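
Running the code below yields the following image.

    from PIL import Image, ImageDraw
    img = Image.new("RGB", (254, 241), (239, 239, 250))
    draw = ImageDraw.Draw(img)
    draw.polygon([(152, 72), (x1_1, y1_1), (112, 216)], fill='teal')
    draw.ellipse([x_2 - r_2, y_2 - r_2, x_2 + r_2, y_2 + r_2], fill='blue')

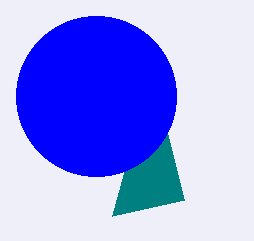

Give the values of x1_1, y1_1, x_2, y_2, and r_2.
x1_1 = 184; y1_1 = 200; x_2 = 96; y_2 = 96; r_2 = 80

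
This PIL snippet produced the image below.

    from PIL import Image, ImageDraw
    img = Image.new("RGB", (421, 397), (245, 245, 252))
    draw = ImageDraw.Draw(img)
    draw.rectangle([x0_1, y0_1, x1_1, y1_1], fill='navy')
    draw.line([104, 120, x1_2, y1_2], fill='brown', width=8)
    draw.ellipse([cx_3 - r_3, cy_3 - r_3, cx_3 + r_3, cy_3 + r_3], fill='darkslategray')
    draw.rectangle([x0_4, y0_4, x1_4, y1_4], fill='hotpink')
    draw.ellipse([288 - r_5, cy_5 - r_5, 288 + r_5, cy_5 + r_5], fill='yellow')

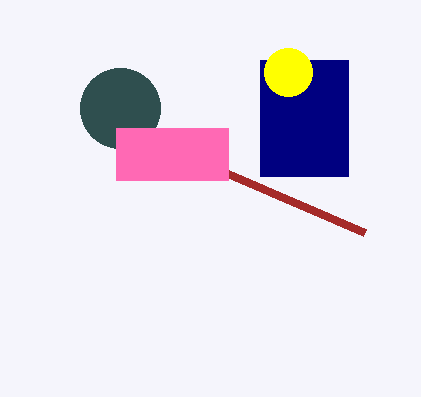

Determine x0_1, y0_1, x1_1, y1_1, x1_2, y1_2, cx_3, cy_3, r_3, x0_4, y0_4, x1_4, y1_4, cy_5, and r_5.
x0_1 = 260, y0_1 = 60, x1_1 = 348, y1_1 = 176, x1_2 = 364, y1_2 = 232, cx_3 = 120, cy_3 = 108, r_3 = 40, x0_4 = 116, y0_4 = 128, x1_4 = 228, y1_4 = 180, cy_5 = 72, r_5 = 24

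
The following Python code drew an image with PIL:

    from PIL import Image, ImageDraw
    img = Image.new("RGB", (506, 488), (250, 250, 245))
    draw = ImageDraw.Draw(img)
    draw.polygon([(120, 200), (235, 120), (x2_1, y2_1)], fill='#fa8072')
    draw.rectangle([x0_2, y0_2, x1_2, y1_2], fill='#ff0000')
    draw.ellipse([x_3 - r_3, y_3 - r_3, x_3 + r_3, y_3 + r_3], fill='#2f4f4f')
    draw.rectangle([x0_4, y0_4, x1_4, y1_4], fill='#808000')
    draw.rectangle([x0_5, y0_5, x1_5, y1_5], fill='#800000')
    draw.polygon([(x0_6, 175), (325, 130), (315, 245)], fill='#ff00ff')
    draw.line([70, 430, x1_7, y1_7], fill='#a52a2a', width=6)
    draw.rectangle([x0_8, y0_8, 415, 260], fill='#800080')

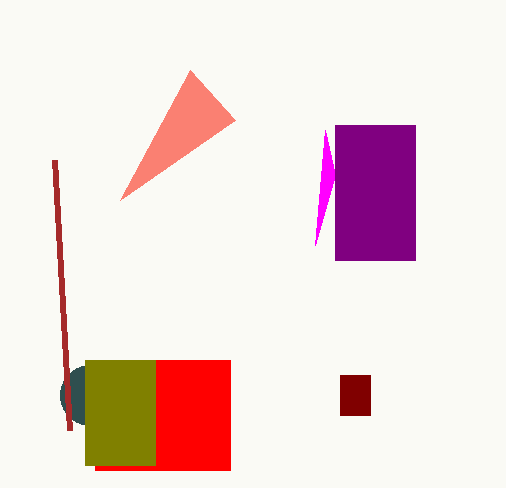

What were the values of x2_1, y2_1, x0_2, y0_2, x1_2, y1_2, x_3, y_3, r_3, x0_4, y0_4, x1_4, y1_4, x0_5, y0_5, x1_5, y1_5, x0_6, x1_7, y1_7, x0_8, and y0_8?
x2_1 = 190; y2_1 = 70; x0_2 = 95; y0_2 = 360; x1_2 = 230; y1_2 = 470; x_3 = 90; y_3 = 395; r_3 = 30; x0_4 = 85; y0_4 = 360; x1_4 = 155; y1_4 = 465; x0_5 = 340; y0_5 = 375; x1_5 = 370; y1_5 = 415; x0_6 = 335; x1_7 = 55; y1_7 = 160; x0_8 = 335; y0_8 = 125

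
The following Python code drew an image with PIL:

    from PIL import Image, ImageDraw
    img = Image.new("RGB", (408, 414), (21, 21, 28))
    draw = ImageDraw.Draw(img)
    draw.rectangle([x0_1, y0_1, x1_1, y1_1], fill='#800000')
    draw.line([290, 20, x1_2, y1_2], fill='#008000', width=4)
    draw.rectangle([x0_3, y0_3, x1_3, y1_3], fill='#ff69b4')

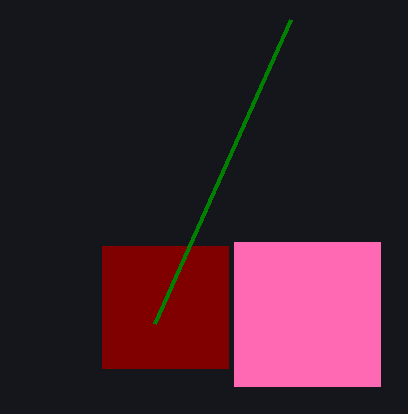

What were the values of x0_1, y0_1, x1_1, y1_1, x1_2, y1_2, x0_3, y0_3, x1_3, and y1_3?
x0_1 = 102; y0_1 = 246; x1_1 = 228; y1_1 = 368; x1_2 = 154; y1_2 = 324; x0_3 = 234; y0_3 = 242; x1_3 = 380; y1_3 = 386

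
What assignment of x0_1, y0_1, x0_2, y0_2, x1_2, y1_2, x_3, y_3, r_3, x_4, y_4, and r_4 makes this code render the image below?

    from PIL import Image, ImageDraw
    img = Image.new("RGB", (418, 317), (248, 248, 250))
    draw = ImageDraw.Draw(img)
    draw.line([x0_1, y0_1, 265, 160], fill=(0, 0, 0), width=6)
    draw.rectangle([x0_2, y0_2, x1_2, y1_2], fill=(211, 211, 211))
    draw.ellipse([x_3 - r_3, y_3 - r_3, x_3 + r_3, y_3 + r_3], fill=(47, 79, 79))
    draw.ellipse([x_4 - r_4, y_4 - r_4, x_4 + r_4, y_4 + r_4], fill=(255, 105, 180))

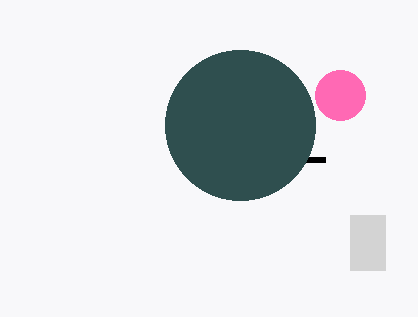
x0_1 = 325, y0_1 = 160, x0_2 = 350, y0_2 = 215, x1_2 = 385, y1_2 = 270, x_3 = 240, y_3 = 125, r_3 = 75, x_4 = 340, y_4 = 95, r_4 = 25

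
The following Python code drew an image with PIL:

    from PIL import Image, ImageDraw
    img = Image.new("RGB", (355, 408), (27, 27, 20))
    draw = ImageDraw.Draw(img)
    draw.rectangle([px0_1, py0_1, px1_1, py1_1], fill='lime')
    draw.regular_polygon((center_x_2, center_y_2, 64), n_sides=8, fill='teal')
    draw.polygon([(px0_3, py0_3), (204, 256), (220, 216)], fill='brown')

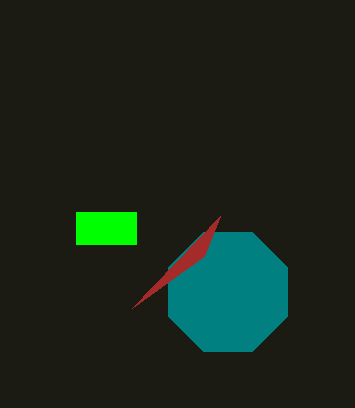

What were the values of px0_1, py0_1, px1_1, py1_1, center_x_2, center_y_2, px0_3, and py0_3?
px0_1 = 76, py0_1 = 212, px1_1 = 136, py1_1 = 244, center_x_2 = 228, center_y_2 = 292, px0_3 = 132, py0_3 = 308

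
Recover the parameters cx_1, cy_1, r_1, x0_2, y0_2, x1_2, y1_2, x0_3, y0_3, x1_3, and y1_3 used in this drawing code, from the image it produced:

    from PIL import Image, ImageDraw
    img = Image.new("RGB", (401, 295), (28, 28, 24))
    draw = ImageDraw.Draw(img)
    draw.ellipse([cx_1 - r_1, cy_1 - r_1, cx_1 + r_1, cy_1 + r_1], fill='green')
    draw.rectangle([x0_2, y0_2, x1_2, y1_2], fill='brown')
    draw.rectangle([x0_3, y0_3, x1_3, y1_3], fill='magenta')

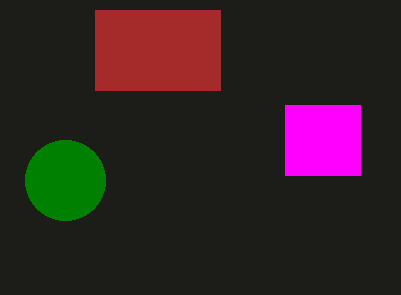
cx_1 = 65; cy_1 = 180; r_1 = 40; x0_2 = 95; y0_2 = 10; x1_2 = 220; y1_2 = 90; x0_3 = 285; y0_3 = 105; x1_3 = 360; y1_3 = 175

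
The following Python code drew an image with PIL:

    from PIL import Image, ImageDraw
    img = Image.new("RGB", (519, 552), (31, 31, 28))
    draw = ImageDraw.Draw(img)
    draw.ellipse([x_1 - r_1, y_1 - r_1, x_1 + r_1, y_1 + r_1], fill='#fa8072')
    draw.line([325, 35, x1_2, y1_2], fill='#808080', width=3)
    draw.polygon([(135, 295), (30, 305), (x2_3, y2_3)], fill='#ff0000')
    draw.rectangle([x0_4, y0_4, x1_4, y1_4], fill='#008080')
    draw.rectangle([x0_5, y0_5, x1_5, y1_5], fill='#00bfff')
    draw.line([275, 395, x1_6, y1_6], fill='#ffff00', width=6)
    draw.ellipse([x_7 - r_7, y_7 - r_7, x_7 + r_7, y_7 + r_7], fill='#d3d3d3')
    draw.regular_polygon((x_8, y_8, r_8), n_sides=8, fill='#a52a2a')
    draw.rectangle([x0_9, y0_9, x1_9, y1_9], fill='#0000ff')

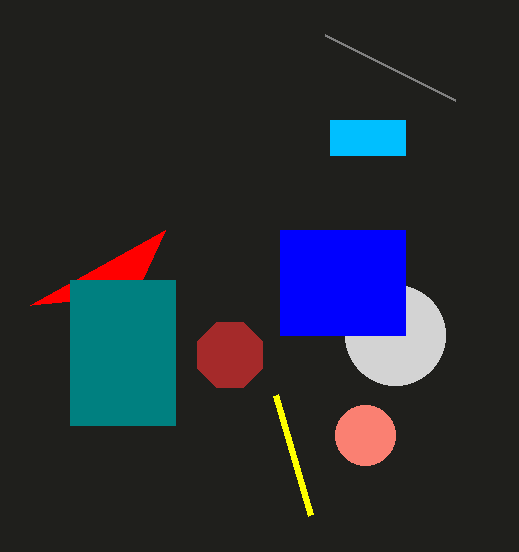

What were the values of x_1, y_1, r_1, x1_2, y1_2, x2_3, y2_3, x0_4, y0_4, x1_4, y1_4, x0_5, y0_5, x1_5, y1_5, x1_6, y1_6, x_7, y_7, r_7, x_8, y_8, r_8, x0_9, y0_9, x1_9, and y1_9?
x_1 = 365
y_1 = 435
r_1 = 30
x1_2 = 455
y1_2 = 100
x2_3 = 165
y2_3 = 230
x0_4 = 70
y0_4 = 280
x1_4 = 175
y1_4 = 425
x0_5 = 330
y0_5 = 120
x1_5 = 405
y1_5 = 155
x1_6 = 310
y1_6 = 515
x_7 = 395
y_7 = 335
r_7 = 50
x_8 = 230
y_8 = 355
r_8 = 35
x0_9 = 280
y0_9 = 230
x1_9 = 405
y1_9 = 335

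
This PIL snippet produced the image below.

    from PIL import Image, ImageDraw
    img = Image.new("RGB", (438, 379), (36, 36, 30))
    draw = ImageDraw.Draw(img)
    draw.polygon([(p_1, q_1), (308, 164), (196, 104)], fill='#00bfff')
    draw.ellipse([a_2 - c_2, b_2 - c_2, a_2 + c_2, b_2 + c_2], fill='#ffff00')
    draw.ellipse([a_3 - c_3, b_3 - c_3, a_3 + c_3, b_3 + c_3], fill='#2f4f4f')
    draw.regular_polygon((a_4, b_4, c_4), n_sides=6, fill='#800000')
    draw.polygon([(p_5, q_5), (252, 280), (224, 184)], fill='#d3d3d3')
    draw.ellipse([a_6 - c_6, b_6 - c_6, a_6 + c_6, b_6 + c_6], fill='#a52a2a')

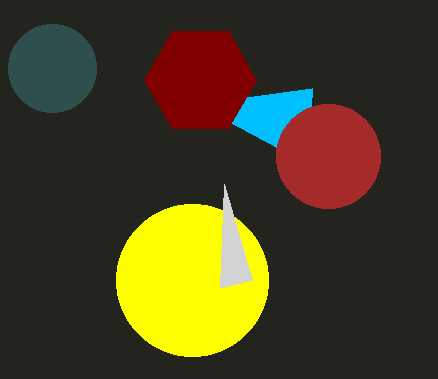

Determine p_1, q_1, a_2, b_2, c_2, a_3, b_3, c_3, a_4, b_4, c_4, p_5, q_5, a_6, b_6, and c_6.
p_1 = 312, q_1 = 88, a_2 = 192, b_2 = 280, c_2 = 76, a_3 = 52, b_3 = 68, c_3 = 44, a_4 = 200, b_4 = 80, c_4 = 56, p_5 = 220, q_5 = 288, a_6 = 328, b_6 = 156, c_6 = 52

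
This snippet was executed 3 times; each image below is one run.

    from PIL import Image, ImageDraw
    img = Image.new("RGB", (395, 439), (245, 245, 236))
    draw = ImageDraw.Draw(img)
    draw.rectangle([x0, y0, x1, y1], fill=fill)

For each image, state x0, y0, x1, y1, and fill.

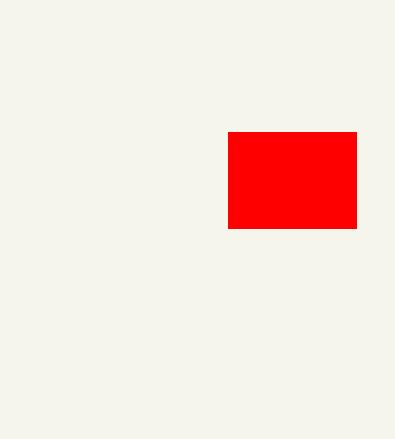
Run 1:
x0 = 228
y0 = 132
x1 = 356
y1 = 228
fill = 'red'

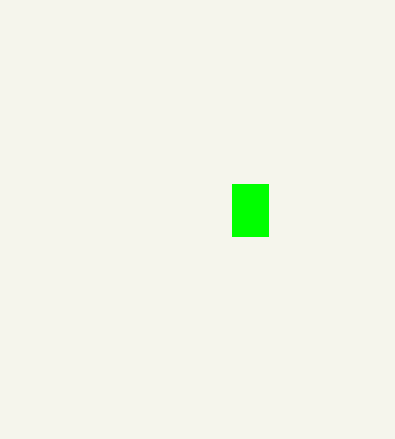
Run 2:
x0 = 232
y0 = 184
x1 = 268
y1 = 236
fill = 'lime'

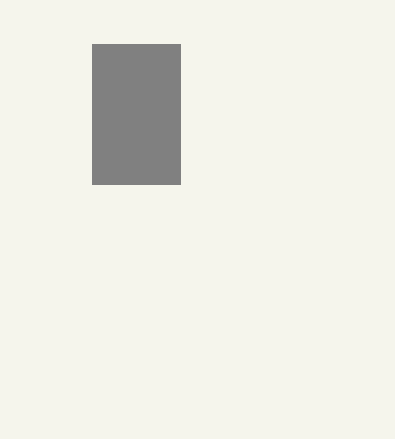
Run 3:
x0 = 92; y0 = 44; x1 = 180; y1 = 184; fill = 'gray'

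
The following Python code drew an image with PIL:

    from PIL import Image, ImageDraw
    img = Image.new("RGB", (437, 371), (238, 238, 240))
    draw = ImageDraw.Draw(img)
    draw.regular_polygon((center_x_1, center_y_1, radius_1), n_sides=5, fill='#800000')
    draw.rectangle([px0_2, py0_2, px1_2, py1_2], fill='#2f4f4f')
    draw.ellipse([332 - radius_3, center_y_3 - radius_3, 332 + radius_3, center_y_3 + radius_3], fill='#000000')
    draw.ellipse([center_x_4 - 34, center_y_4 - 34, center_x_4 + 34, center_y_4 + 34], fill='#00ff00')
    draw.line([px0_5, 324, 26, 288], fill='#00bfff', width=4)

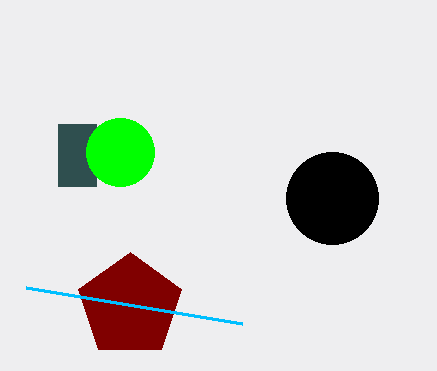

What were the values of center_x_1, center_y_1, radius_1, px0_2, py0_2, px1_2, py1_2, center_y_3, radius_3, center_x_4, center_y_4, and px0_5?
center_x_1 = 130; center_y_1 = 306; radius_1 = 54; px0_2 = 58; py0_2 = 124; px1_2 = 96; py1_2 = 186; center_y_3 = 198; radius_3 = 46; center_x_4 = 120; center_y_4 = 152; px0_5 = 242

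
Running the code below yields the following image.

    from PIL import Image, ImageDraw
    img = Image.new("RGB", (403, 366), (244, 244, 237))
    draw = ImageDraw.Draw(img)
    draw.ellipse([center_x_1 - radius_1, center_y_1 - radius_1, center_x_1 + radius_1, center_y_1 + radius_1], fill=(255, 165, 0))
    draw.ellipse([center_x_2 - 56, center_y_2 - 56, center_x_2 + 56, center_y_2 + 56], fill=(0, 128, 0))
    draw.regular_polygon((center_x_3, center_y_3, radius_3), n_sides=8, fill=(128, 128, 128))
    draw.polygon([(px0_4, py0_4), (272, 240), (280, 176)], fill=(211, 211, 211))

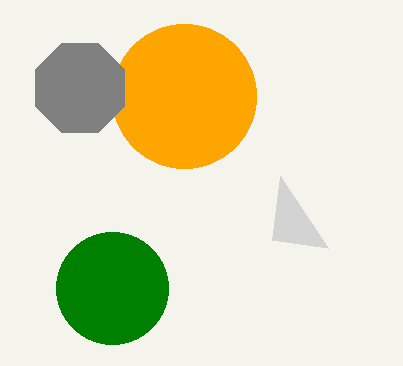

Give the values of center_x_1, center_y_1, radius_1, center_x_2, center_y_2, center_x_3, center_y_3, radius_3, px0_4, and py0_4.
center_x_1 = 184; center_y_1 = 96; radius_1 = 72; center_x_2 = 112; center_y_2 = 288; center_x_3 = 80; center_y_3 = 88; radius_3 = 48; px0_4 = 328; py0_4 = 248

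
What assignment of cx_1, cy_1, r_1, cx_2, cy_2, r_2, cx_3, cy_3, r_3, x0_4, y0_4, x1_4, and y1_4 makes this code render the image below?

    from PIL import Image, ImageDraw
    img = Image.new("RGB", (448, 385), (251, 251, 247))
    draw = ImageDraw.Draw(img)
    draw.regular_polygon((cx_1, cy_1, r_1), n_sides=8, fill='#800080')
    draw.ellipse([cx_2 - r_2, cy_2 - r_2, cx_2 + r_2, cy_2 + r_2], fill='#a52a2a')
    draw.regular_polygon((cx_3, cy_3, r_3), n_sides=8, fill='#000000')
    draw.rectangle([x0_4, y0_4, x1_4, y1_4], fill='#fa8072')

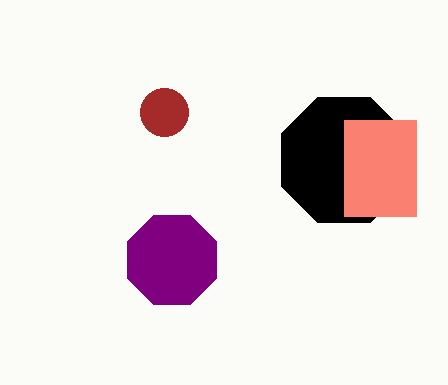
cx_1 = 172, cy_1 = 260, r_1 = 48, cx_2 = 164, cy_2 = 112, r_2 = 24, cx_3 = 344, cy_3 = 160, r_3 = 68, x0_4 = 344, y0_4 = 120, x1_4 = 416, y1_4 = 216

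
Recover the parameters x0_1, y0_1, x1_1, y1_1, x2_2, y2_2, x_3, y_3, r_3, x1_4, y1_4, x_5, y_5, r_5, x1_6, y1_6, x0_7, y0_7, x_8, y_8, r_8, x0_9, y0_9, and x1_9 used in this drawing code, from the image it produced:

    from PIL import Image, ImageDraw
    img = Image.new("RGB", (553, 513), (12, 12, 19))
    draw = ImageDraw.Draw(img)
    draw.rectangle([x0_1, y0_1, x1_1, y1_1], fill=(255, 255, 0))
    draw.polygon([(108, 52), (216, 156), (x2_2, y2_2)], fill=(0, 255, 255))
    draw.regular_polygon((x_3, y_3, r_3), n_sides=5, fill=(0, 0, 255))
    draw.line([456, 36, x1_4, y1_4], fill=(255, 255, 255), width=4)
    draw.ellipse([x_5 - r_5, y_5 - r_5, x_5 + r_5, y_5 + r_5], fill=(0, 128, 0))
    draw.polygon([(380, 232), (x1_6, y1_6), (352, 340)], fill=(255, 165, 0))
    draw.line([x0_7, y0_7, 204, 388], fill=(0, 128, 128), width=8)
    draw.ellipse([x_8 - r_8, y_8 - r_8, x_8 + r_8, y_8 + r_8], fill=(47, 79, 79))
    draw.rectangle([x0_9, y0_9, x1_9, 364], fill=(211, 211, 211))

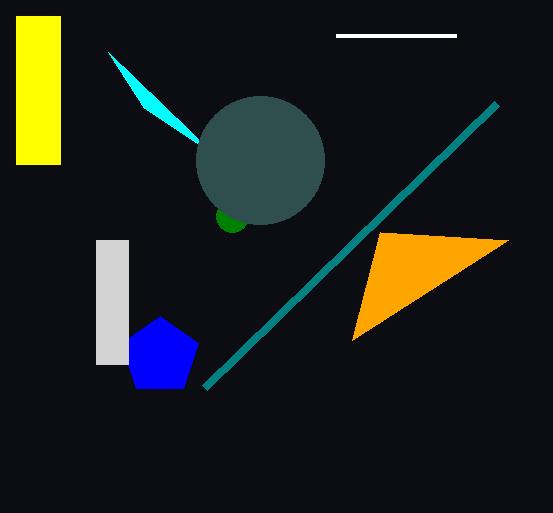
x0_1 = 16, y0_1 = 16, x1_1 = 60, y1_1 = 164, x2_2 = 144, y2_2 = 108, x_3 = 160, y_3 = 356, r_3 = 40, x1_4 = 336, y1_4 = 36, x_5 = 232, y_5 = 216, r_5 = 16, x1_6 = 508, y1_6 = 240, x0_7 = 496, y0_7 = 104, x_8 = 260, y_8 = 160, r_8 = 64, x0_9 = 96, y0_9 = 240, x1_9 = 128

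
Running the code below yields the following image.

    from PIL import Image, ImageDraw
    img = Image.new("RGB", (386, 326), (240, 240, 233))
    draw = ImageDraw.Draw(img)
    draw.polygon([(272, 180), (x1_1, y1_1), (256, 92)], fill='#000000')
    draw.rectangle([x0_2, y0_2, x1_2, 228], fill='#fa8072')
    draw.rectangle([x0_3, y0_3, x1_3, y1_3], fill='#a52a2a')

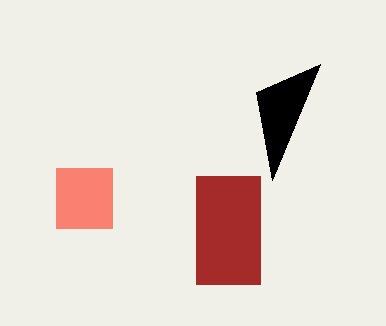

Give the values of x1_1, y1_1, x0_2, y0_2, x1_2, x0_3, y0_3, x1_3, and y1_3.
x1_1 = 320; y1_1 = 64; x0_2 = 56; y0_2 = 168; x1_2 = 112; x0_3 = 196; y0_3 = 176; x1_3 = 260; y1_3 = 284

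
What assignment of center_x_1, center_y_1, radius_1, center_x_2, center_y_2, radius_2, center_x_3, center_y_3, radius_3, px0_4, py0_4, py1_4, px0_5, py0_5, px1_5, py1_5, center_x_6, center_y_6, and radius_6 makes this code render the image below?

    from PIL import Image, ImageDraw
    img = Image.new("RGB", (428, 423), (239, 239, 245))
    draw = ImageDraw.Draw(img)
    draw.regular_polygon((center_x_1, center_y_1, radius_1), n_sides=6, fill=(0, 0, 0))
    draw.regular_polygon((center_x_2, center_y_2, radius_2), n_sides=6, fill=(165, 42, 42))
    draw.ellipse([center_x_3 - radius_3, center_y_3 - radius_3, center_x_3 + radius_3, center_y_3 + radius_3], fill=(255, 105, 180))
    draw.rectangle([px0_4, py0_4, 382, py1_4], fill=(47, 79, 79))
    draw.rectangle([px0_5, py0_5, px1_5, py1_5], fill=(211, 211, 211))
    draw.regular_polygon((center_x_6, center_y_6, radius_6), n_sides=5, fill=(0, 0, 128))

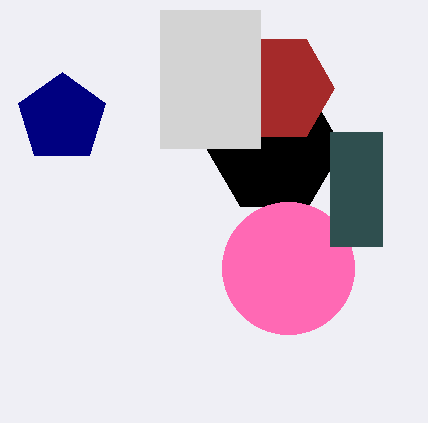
center_x_1 = 274, center_y_1 = 148, radius_1 = 68, center_x_2 = 278, center_y_2 = 88, radius_2 = 56, center_x_3 = 288, center_y_3 = 268, radius_3 = 66, px0_4 = 330, py0_4 = 132, py1_4 = 246, px0_5 = 160, py0_5 = 10, px1_5 = 260, py1_5 = 148, center_x_6 = 62, center_y_6 = 118, radius_6 = 46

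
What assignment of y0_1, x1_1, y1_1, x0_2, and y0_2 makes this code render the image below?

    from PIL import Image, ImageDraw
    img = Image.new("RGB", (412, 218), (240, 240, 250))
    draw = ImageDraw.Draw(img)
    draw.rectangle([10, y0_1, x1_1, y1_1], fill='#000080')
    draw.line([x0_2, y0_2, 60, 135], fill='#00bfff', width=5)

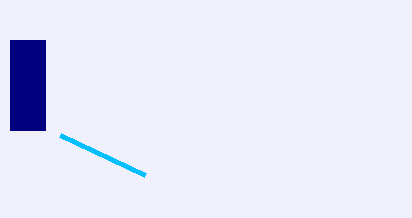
y0_1 = 40, x1_1 = 45, y1_1 = 130, x0_2 = 145, y0_2 = 175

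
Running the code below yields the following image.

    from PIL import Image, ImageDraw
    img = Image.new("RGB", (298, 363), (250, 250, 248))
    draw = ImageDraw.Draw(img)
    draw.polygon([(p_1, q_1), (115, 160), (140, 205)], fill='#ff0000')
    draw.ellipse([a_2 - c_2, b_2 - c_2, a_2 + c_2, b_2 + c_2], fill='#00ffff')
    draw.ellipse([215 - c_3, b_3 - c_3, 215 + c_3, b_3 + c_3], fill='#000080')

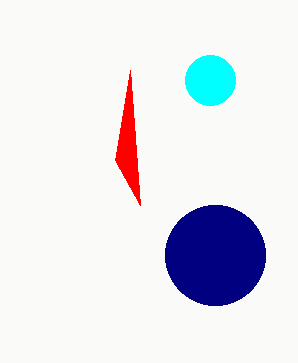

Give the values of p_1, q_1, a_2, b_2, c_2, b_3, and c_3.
p_1 = 130; q_1 = 70; a_2 = 210; b_2 = 80; c_2 = 25; b_3 = 255; c_3 = 50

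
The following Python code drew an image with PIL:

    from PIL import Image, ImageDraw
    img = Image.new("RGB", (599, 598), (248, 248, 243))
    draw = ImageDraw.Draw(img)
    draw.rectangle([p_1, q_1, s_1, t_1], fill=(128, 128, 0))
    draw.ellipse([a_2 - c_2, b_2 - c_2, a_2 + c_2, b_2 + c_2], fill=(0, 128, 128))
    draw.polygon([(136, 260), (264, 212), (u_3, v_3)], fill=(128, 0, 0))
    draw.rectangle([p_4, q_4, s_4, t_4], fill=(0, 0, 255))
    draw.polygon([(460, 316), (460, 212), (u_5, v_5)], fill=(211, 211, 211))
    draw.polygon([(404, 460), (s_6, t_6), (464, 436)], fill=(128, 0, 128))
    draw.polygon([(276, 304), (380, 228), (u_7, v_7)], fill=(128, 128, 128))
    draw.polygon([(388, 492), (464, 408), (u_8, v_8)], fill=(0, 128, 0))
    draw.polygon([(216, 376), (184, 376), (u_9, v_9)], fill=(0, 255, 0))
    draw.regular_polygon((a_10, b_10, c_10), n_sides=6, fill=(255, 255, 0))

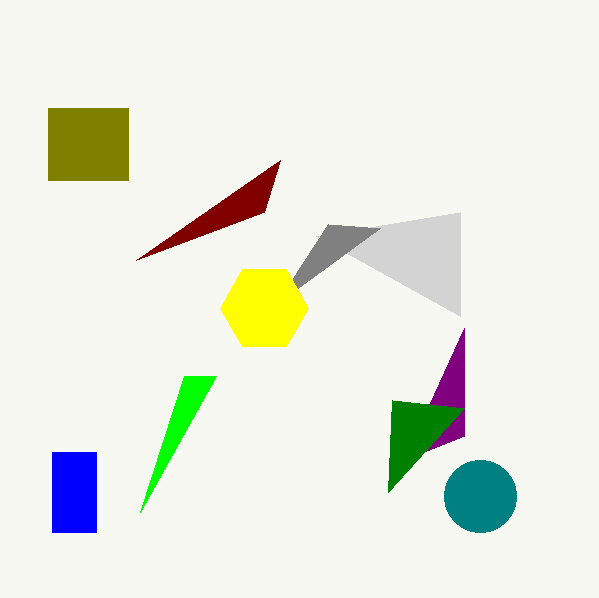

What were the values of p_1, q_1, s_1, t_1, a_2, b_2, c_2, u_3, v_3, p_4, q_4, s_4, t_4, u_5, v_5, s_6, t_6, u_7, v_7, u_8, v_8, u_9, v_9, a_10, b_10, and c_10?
p_1 = 48; q_1 = 108; s_1 = 128; t_1 = 180; a_2 = 480; b_2 = 496; c_2 = 36; u_3 = 280; v_3 = 160; p_4 = 52; q_4 = 452; s_4 = 96; t_4 = 532; u_5 = 316; v_5 = 236; s_6 = 464; t_6 = 328; u_7 = 328; v_7 = 224; u_8 = 392; v_8 = 400; u_9 = 140; v_9 = 512; a_10 = 264; b_10 = 308; c_10 = 44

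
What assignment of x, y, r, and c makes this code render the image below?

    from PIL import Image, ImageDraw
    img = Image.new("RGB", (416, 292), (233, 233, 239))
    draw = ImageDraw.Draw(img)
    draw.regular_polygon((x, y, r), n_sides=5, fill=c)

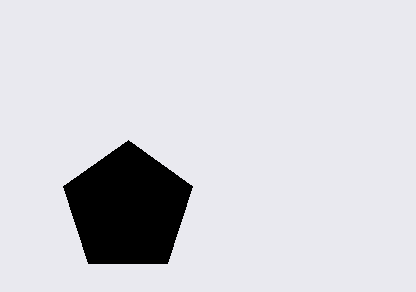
x = 128; y = 208; r = 68; c = 'black'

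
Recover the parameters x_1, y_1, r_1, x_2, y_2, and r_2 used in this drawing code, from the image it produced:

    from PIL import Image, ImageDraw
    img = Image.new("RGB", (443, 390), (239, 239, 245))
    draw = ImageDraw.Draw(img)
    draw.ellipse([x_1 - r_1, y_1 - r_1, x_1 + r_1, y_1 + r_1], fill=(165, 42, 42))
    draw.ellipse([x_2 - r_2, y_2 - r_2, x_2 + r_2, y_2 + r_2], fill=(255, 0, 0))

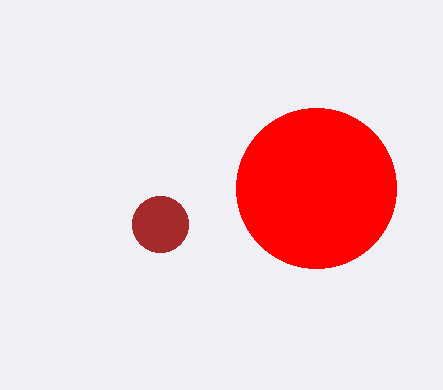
x_1 = 160, y_1 = 224, r_1 = 28, x_2 = 316, y_2 = 188, r_2 = 80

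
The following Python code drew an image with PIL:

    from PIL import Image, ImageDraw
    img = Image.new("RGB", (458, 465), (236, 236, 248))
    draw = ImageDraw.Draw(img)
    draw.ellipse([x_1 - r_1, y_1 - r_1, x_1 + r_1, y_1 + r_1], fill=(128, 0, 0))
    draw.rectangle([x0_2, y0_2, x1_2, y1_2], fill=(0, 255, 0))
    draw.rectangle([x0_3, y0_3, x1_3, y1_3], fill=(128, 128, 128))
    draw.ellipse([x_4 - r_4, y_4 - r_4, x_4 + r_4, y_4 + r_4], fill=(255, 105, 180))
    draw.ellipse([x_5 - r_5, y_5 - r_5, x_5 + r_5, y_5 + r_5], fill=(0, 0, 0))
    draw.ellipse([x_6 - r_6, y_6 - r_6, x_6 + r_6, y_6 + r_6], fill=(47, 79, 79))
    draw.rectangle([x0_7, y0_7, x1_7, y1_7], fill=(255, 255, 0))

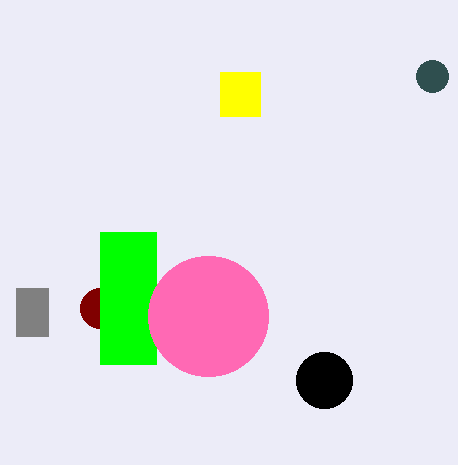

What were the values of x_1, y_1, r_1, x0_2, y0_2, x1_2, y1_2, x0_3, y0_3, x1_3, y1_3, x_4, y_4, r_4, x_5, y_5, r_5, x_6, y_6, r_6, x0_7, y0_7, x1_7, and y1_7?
x_1 = 100, y_1 = 308, r_1 = 20, x0_2 = 100, y0_2 = 232, x1_2 = 156, y1_2 = 364, x0_3 = 16, y0_3 = 288, x1_3 = 48, y1_3 = 336, x_4 = 208, y_4 = 316, r_4 = 60, x_5 = 324, y_5 = 380, r_5 = 28, x_6 = 432, y_6 = 76, r_6 = 16, x0_7 = 220, y0_7 = 72, x1_7 = 260, y1_7 = 116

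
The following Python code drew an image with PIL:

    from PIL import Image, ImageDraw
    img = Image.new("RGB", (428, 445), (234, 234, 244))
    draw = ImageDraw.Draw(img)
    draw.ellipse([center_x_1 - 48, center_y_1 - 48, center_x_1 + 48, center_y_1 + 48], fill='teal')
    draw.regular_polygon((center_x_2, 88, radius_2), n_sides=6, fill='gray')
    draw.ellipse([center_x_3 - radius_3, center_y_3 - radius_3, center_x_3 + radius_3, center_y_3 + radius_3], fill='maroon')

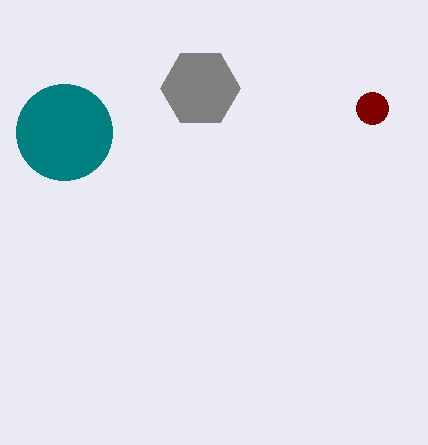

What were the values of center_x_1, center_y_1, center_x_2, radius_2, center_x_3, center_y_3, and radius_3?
center_x_1 = 64, center_y_1 = 132, center_x_2 = 200, radius_2 = 40, center_x_3 = 372, center_y_3 = 108, radius_3 = 16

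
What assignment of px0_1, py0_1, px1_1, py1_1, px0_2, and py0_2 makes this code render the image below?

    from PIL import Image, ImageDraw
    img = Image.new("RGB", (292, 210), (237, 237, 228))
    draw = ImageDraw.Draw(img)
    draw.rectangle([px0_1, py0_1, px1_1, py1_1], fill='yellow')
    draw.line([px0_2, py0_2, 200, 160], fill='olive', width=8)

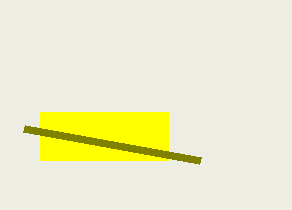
px0_1 = 40; py0_1 = 112; px1_1 = 168; py1_1 = 160; px0_2 = 24; py0_2 = 128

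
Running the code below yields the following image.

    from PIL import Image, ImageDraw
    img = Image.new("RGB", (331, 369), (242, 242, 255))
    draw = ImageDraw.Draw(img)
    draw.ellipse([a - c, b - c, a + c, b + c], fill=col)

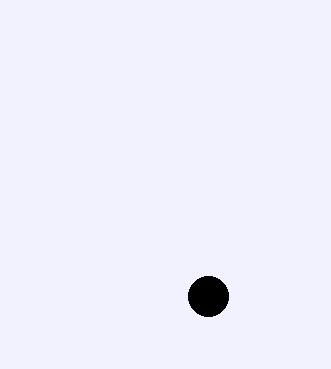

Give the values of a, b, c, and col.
a = 208
b = 296
c = 20
col = 'black'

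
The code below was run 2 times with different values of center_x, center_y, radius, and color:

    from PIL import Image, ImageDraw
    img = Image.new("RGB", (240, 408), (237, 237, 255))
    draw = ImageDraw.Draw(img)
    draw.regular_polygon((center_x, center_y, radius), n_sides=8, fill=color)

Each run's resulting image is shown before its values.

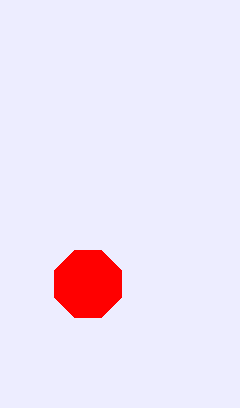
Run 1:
center_x = 88, center_y = 284, radius = 36, color = 'red'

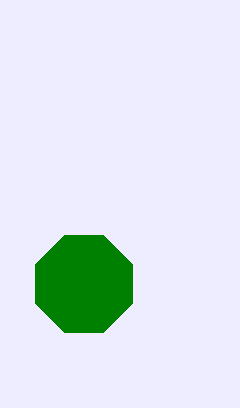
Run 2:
center_x = 84
center_y = 284
radius = 52
color = 'green'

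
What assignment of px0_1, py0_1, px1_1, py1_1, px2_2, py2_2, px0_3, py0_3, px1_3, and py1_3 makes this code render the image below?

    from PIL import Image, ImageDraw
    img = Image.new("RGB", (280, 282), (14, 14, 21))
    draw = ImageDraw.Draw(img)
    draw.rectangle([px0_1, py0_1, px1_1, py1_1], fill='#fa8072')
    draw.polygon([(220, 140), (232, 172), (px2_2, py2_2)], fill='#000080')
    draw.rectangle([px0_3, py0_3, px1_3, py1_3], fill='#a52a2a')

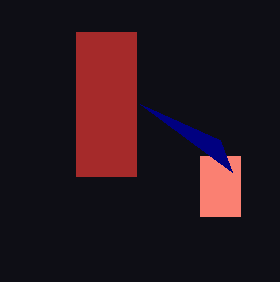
px0_1 = 200
py0_1 = 156
px1_1 = 240
py1_1 = 216
px2_2 = 140
py2_2 = 104
px0_3 = 76
py0_3 = 32
px1_3 = 136
py1_3 = 176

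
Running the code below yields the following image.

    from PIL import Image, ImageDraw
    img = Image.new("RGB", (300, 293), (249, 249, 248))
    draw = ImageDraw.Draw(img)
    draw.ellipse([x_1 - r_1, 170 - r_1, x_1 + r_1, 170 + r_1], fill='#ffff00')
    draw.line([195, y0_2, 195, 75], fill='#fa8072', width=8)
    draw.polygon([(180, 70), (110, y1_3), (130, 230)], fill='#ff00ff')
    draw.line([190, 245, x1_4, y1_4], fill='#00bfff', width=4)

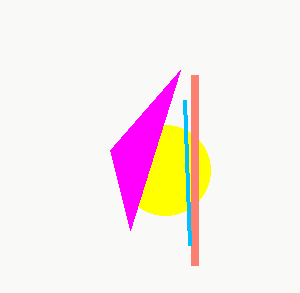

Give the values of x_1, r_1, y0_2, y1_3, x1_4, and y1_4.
x_1 = 165
r_1 = 45
y0_2 = 265
y1_3 = 150
x1_4 = 185
y1_4 = 100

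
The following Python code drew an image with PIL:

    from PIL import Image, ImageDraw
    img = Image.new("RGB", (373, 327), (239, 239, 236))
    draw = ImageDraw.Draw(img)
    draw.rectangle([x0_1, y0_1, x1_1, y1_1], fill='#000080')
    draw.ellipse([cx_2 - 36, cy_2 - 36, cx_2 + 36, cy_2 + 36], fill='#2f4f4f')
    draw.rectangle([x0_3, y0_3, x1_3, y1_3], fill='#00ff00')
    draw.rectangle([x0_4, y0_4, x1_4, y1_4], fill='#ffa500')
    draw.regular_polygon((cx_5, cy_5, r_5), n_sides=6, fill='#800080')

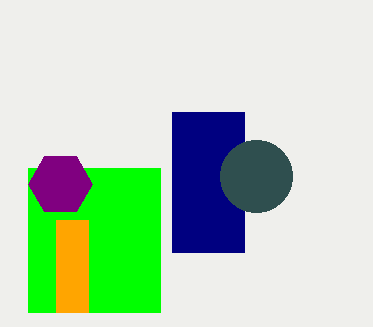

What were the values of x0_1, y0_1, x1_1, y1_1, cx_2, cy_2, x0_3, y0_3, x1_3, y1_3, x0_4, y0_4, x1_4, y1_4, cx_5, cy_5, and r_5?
x0_1 = 172; y0_1 = 112; x1_1 = 244; y1_1 = 252; cx_2 = 256; cy_2 = 176; x0_3 = 28; y0_3 = 168; x1_3 = 160; y1_3 = 312; x0_4 = 56; y0_4 = 220; x1_4 = 88; y1_4 = 312; cx_5 = 60; cy_5 = 184; r_5 = 32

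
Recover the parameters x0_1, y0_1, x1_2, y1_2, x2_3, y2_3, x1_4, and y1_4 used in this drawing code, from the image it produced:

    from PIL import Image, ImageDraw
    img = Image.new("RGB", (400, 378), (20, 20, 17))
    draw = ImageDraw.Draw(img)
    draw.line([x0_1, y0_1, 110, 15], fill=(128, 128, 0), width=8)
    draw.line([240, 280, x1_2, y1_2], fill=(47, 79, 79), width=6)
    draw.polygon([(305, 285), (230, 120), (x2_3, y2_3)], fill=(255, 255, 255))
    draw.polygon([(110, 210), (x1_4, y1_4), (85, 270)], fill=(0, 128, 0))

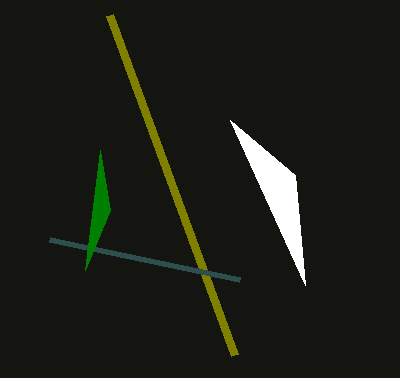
x0_1 = 235; y0_1 = 355; x1_2 = 50; y1_2 = 240; x2_3 = 295; y2_3 = 175; x1_4 = 100; y1_4 = 150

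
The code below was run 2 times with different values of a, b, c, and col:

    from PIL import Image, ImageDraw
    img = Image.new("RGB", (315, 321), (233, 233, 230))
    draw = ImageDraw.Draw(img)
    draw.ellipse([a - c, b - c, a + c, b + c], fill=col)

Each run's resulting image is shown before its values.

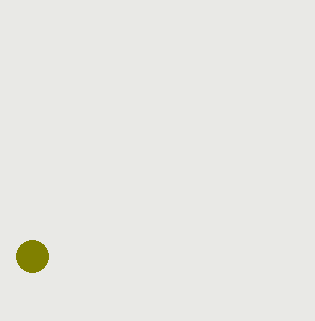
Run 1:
a = 32; b = 256; c = 16; col = 'olive'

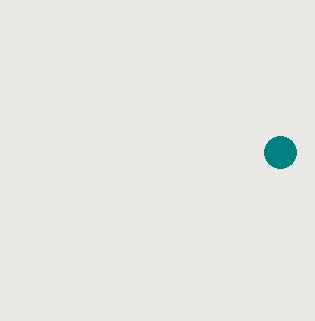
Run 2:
a = 280; b = 152; c = 16; col = 'teal'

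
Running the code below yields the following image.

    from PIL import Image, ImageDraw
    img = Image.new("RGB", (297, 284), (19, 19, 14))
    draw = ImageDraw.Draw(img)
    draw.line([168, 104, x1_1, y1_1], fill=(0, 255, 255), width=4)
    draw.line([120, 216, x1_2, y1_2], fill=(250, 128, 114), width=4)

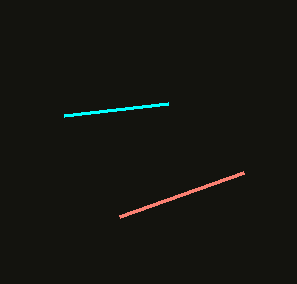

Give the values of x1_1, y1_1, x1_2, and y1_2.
x1_1 = 64
y1_1 = 116
x1_2 = 244
y1_2 = 172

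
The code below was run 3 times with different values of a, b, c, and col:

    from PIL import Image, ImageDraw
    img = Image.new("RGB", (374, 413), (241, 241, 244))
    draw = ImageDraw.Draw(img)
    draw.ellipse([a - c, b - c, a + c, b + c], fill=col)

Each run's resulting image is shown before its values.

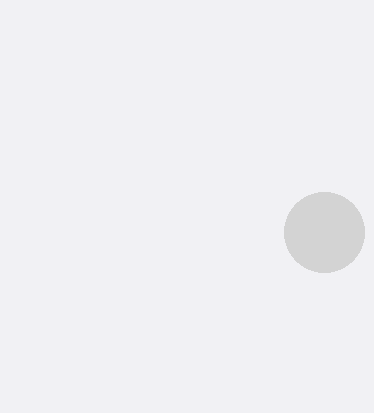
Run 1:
a = 324, b = 232, c = 40, col = 'lightgray'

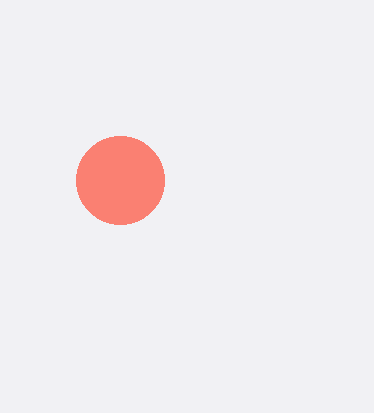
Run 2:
a = 120, b = 180, c = 44, col = 'salmon'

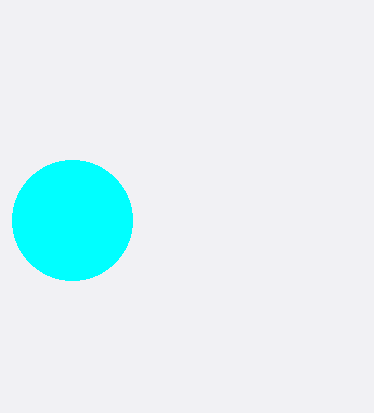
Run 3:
a = 72
b = 220
c = 60
col = 'cyan'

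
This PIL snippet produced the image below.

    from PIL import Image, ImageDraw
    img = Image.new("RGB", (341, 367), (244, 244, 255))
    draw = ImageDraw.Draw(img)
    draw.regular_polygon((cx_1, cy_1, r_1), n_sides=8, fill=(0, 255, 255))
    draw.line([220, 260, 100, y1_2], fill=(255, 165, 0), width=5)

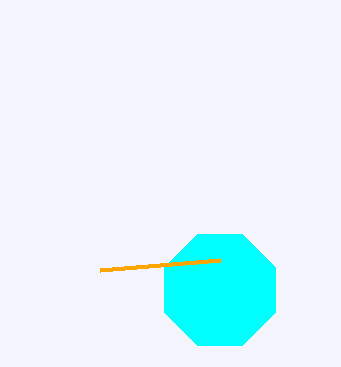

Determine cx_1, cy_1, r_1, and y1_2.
cx_1 = 220; cy_1 = 290; r_1 = 60; y1_2 = 270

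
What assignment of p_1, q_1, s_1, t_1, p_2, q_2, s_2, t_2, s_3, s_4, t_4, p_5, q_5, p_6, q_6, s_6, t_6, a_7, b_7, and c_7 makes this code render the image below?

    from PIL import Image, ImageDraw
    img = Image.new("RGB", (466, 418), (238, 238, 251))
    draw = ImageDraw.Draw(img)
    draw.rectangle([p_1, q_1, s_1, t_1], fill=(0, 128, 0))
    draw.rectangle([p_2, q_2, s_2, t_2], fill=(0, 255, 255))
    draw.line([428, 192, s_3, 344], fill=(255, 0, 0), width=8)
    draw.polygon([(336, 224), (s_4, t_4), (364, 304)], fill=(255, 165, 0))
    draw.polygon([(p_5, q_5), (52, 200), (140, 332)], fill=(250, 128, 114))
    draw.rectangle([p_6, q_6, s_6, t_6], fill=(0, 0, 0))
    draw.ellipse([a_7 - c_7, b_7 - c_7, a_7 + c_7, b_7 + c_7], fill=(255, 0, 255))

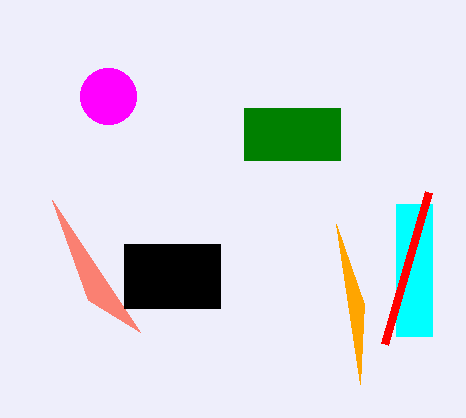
p_1 = 244; q_1 = 108; s_1 = 340; t_1 = 160; p_2 = 396; q_2 = 204; s_2 = 432; t_2 = 336; s_3 = 384; s_4 = 360; t_4 = 384; p_5 = 88; q_5 = 300; p_6 = 124; q_6 = 244; s_6 = 220; t_6 = 308; a_7 = 108; b_7 = 96; c_7 = 28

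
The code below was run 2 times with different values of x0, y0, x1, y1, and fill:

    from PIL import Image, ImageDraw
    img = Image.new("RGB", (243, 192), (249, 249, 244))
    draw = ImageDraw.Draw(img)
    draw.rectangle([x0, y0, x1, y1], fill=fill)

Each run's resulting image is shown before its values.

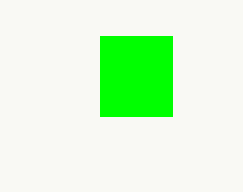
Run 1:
x0 = 100; y0 = 36; x1 = 172; y1 = 116; fill = 'lime'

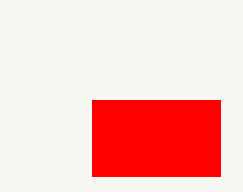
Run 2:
x0 = 92; y0 = 100; x1 = 220; y1 = 176; fill = 'red'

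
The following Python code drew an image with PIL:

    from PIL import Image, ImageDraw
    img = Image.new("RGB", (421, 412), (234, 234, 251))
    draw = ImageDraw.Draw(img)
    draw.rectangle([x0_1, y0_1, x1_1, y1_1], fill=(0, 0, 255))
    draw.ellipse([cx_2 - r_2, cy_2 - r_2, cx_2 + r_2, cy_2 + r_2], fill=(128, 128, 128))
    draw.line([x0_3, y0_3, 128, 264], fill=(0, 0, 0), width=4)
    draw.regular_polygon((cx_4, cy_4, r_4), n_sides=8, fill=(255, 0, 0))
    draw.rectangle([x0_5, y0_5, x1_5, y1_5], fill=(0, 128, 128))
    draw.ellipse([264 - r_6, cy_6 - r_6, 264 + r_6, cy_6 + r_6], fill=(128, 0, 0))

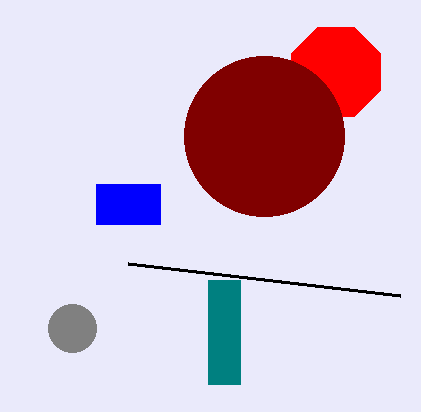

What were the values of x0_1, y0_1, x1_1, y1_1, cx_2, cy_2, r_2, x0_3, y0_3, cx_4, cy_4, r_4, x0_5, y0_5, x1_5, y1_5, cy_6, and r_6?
x0_1 = 96
y0_1 = 184
x1_1 = 160
y1_1 = 224
cx_2 = 72
cy_2 = 328
r_2 = 24
x0_3 = 400
y0_3 = 296
cx_4 = 336
cy_4 = 72
r_4 = 48
x0_5 = 208
y0_5 = 280
x1_5 = 240
y1_5 = 384
cy_6 = 136
r_6 = 80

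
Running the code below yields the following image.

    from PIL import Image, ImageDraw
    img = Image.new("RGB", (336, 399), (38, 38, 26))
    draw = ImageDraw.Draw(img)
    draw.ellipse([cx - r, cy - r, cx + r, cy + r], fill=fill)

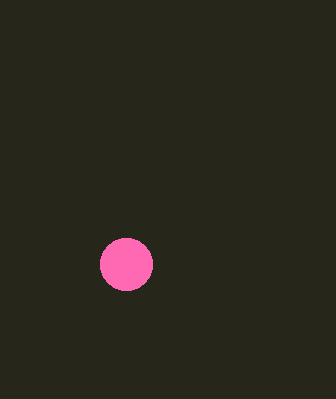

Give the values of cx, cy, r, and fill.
cx = 126
cy = 264
r = 26
fill = 'hotpink'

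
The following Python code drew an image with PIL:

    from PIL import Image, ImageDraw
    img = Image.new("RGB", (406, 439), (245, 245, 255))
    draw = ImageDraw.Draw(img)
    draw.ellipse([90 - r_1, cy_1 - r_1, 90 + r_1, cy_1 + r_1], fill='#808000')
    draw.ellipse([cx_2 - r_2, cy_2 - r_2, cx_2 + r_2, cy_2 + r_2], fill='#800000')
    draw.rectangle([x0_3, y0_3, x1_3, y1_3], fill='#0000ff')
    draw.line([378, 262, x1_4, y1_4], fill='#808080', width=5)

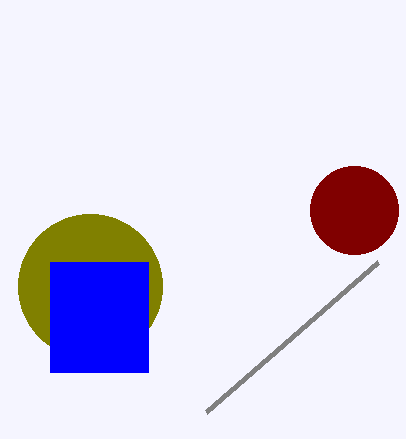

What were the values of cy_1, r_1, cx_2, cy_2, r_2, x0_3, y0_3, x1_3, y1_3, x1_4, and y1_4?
cy_1 = 286; r_1 = 72; cx_2 = 354; cy_2 = 210; r_2 = 44; x0_3 = 50; y0_3 = 262; x1_3 = 148; y1_3 = 372; x1_4 = 206; y1_4 = 412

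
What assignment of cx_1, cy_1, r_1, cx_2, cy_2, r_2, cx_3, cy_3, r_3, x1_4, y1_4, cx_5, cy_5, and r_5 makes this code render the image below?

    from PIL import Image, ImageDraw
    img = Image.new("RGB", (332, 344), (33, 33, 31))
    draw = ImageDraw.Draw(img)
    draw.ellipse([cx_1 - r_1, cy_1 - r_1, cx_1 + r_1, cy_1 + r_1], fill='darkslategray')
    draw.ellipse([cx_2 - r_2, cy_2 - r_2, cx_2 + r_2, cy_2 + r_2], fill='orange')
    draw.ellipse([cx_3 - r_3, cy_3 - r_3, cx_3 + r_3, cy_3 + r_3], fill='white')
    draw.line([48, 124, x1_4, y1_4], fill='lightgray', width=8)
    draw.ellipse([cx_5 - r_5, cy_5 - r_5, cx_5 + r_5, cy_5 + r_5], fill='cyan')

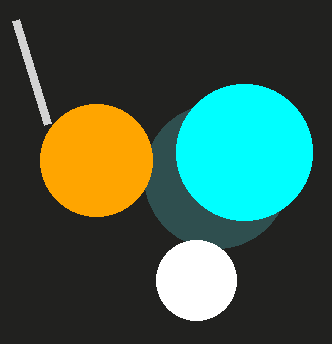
cx_1 = 216
cy_1 = 176
r_1 = 72
cx_2 = 96
cy_2 = 160
r_2 = 56
cx_3 = 196
cy_3 = 280
r_3 = 40
x1_4 = 16
y1_4 = 20
cx_5 = 244
cy_5 = 152
r_5 = 68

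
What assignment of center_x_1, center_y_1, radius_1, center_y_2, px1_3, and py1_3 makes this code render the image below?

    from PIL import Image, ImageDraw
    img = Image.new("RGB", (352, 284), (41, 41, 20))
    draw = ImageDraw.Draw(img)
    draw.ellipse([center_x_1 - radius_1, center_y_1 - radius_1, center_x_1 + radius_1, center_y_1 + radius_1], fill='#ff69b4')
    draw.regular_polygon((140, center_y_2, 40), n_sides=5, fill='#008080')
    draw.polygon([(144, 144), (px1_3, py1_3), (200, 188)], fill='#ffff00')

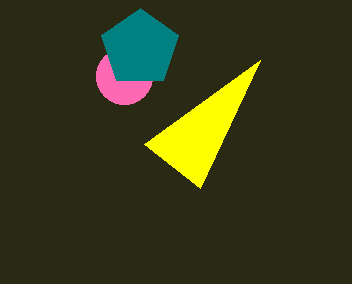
center_x_1 = 124; center_y_1 = 76; radius_1 = 28; center_y_2 = 48; px1_3 = 260; py1_3 = 60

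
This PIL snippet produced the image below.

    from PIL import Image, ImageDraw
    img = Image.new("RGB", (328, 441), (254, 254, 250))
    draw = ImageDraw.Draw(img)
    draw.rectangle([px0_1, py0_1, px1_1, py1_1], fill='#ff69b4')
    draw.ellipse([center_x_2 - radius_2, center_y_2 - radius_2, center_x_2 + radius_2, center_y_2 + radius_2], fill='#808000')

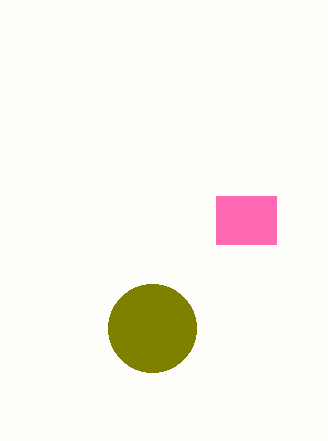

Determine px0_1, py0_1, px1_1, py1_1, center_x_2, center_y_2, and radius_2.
px0_1 = 216, py0_1 = 196, px1_1 = 276, py1_1 = 244, center_x_2 = 152, center_y_2 = 328, radius_2 = 44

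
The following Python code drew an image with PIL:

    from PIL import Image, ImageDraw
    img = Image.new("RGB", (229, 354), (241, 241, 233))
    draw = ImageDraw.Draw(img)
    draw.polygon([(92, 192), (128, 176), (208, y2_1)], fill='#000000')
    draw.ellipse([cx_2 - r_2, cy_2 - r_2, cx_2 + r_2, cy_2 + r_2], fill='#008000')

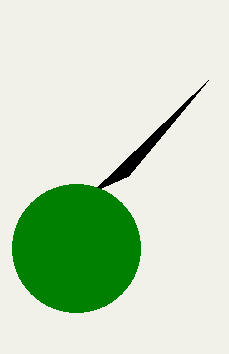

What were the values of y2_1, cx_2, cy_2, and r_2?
y2_1 = 80
cx_2 = 76
cy_2 = 248
r_2 = 64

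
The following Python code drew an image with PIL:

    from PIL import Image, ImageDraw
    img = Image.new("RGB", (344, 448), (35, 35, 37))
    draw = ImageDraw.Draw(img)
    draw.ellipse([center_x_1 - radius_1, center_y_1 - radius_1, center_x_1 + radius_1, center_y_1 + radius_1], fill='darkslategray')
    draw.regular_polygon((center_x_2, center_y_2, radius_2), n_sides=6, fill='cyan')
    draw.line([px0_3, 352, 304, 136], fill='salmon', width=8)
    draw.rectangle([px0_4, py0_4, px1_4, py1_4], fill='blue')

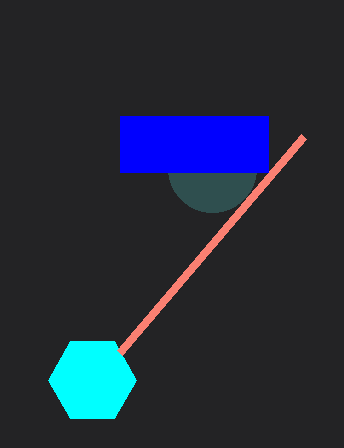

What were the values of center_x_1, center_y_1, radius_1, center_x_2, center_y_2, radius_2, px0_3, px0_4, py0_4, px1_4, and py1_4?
center_x_1 = 212, center_y_1 = 168, radius_1 = 44, center_x_2 = 92, center_y_2 = 380, radius_2 = 44, px0_3 = 120, px0_4 = 120, py0_4 = 116, px1_4 = 268, py1_4 = 172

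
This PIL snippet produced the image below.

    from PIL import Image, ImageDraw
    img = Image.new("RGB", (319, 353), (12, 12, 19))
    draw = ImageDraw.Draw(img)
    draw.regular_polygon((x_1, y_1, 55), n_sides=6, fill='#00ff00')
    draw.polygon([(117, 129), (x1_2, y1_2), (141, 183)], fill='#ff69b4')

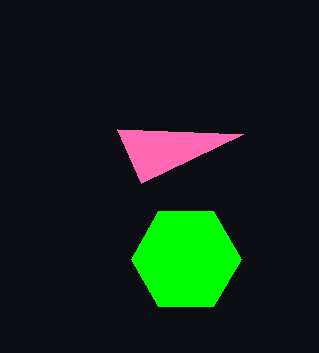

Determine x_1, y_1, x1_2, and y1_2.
x_1 = 186, y_1 = 259, x1_2 = 243, y1_2 = 134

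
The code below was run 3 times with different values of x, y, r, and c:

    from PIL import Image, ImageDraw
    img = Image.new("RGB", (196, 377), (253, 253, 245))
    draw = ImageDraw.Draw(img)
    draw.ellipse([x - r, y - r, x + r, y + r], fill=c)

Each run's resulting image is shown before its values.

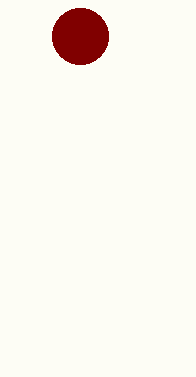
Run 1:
x = 80; y = 36; r = 28; c = 'maroon'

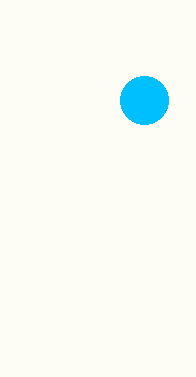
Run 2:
x = 144, y = 100, r = 24, c = 'deepskyblue'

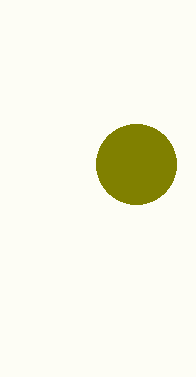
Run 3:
x = 136
y = 164
r = 40
c = 'olive'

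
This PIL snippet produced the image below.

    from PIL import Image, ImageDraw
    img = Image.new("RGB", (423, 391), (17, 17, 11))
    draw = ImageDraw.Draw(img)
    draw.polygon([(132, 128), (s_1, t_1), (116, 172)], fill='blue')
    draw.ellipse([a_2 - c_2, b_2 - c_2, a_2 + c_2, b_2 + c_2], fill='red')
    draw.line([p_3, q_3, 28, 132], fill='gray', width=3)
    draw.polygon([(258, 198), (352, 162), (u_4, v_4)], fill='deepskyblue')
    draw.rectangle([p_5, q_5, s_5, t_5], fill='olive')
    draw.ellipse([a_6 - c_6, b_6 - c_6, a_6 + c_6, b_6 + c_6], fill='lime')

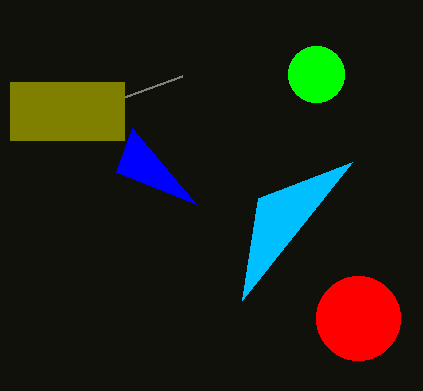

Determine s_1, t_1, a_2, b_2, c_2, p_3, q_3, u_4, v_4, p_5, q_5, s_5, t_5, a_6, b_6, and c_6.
s_1 = 196; t_1 = 204; a_2 = 358; b_2 = 318; c_2 = 42; p_3 = 182; q_3 = 76; u_4 = 242; v_4 = 300; p_5 = 10; q_5 = 82; s_5 = 124; t_5 = 140; a_6 = 316; b_6 = 74; c_6 = 28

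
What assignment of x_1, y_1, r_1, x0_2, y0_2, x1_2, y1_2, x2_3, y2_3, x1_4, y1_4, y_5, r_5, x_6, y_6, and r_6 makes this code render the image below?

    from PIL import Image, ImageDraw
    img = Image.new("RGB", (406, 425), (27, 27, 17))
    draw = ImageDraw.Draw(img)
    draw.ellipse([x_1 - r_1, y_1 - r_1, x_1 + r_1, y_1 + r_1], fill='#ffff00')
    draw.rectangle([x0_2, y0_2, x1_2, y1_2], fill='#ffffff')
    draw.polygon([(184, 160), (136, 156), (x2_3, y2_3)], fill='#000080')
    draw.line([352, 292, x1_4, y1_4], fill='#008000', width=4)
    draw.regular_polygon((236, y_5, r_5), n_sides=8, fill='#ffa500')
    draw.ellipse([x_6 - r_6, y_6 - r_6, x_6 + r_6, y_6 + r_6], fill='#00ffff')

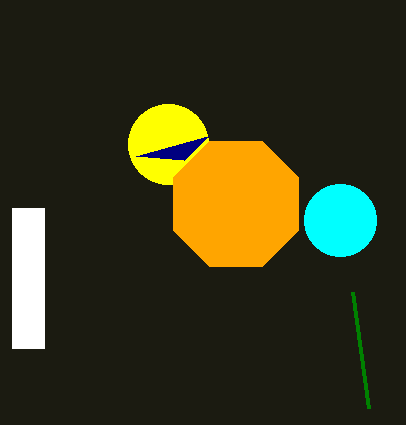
x_1 = 168; y_1 = 144; r_1 = 40; x0_2 = 12; y0_2 = 208; x1_2 = 44; y1_2 = 348; x2_3 = 208; y2_3 = 136; x1_4 = 368; y1_4 = 408; y_5 = 204; r_5 = 68; x_6 = 340; y_6 = 220; r_6 = 36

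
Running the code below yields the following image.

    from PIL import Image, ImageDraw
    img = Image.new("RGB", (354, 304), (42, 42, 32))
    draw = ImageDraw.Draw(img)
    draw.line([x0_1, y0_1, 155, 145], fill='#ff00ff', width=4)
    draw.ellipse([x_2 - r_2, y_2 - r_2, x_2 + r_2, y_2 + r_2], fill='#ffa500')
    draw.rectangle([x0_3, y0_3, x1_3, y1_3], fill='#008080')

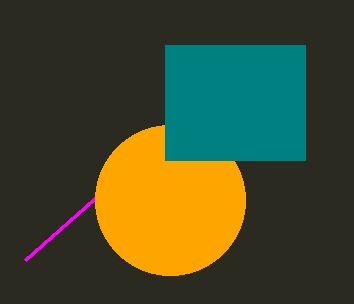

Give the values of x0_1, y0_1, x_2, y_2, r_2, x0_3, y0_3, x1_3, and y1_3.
x0_1 = 25; y0_1 = 260; x_2 = 170; y_2 = 200; r_2 = 75; x0_3 = 165; y0_3 = 45; x1_3 = 305; y1_3 = 160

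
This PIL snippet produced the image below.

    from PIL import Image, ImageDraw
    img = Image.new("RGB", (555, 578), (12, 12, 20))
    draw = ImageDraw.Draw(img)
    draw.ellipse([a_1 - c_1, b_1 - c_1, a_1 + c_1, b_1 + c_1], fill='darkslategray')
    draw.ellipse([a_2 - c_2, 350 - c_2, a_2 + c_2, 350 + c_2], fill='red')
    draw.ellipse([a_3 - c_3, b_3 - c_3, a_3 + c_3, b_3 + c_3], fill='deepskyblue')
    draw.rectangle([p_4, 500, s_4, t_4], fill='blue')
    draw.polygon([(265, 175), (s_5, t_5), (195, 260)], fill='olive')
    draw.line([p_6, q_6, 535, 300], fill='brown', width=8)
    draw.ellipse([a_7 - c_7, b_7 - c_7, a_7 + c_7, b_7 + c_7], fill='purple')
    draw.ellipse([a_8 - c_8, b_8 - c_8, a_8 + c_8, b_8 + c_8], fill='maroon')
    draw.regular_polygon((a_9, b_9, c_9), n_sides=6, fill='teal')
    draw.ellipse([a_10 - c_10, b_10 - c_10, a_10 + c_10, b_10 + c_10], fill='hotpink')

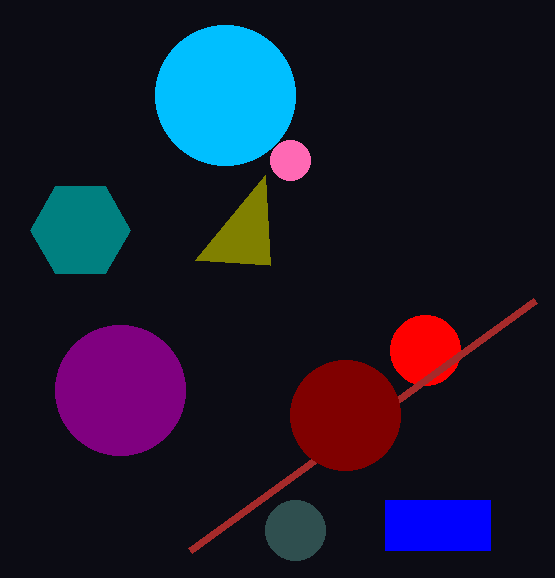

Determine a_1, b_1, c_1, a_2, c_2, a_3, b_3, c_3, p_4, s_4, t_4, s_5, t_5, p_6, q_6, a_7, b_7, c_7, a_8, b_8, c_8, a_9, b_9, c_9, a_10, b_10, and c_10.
a_1 = 295; b_1 = 530; c_1 = 30; a_2 = 425; c_2 = 35; a_3 = 225; b_3 = 95; c_3 = 70; p_4 = 385; s_4 = 490; t_4 = 550; s_5 = 270; t_5 = 265; p_6 = 190; q_6 = 550; a_7 = 120; b_7 = 390; c_7 = 65; a_8 = 345; b_8 = 415; c_8 = 55; a_9 = 80; b_9 = 230; c_9 = 50; a_10 = 290; b_10 = 160; c_10 = 20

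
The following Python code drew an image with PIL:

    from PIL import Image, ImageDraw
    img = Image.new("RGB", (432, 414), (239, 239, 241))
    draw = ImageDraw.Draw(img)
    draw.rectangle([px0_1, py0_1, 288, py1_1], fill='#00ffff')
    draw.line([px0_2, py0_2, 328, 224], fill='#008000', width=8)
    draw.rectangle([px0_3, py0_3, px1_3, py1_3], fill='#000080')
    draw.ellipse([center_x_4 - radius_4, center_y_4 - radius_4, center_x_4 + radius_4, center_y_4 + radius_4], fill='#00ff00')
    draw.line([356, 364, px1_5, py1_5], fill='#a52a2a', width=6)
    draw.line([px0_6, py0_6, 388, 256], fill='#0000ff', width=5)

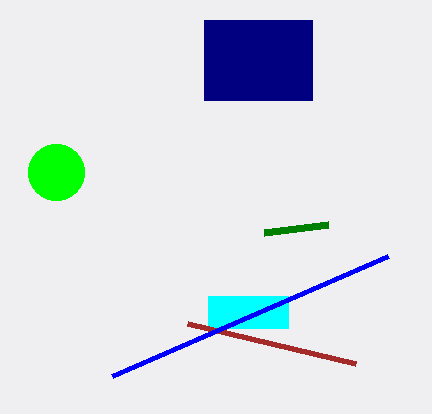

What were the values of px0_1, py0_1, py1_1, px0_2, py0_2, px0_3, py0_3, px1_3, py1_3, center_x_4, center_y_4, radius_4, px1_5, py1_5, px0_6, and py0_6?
px0_1 = 208, py0_1 = 296, py1_1 = 328, px0_2 = 264, py0_2 = 232, px0_3 = 204, py0_3 = 20, px1_3 = 312, py1_3 = 100, center_x_4 = 56, center_y_4 = 172, radius_4 = 28, px1_5 = 188, py1_5 = 324, px0_6 = 112, py0_6 = 376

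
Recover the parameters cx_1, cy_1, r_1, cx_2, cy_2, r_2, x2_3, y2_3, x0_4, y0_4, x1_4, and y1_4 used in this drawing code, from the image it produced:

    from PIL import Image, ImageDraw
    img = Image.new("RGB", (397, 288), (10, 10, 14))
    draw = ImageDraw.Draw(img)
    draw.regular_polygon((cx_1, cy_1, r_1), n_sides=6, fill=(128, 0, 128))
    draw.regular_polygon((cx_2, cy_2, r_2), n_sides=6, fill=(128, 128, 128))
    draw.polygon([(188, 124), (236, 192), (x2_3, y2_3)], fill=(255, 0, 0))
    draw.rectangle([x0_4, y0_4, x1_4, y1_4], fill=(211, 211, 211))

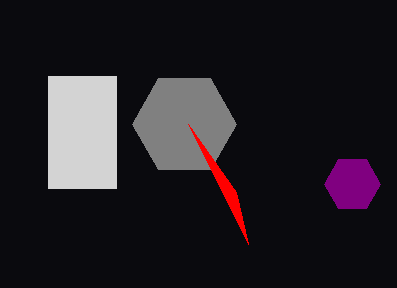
cx_1 = 352
cy_1 = 184
r_1 = 28
cx_2 = 184
cy_2 = 124
r_2 = 52
x2_3 = 248
y2_3 = 244
x0_4 = 48
y0_4 = 76
x1_4 = 116
y1_4 = 188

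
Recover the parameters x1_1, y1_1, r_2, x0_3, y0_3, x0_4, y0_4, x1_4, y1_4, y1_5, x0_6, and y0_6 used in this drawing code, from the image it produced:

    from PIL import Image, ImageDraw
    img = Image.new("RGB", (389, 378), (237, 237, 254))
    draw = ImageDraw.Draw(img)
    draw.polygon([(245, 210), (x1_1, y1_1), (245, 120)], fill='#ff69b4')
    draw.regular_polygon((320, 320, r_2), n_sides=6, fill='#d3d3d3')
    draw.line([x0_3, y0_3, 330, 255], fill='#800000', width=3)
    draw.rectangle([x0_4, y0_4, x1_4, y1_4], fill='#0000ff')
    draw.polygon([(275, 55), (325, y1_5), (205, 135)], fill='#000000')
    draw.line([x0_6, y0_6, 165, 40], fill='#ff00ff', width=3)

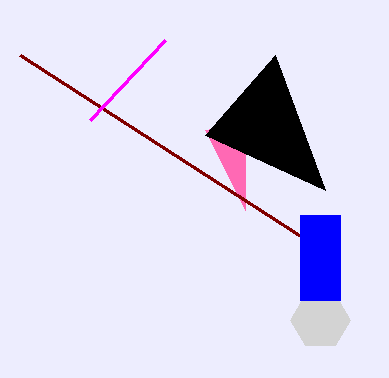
x1_1 = 205, y1_1 = 130, r_2 = 30, x0_3 = 20, y0_3 = 55, x0_4 = 300, y0_4 = 215, x1_4 = 340, y1_4 = 300, y1_5 = 190, x0_6 = 90, y0_6 = 120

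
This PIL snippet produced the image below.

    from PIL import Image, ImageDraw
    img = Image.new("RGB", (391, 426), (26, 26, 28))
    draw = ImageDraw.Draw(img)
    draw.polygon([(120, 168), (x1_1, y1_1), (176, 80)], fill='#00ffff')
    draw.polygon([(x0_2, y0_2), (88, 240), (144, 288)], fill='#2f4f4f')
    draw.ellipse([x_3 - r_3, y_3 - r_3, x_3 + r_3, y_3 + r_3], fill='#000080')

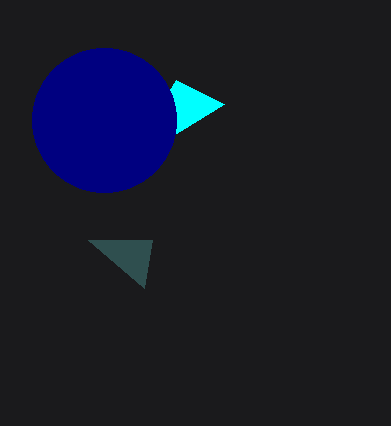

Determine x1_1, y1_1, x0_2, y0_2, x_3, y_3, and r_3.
x1_1 = 224; y1_1 = 104; x0_2 = 152; y0_2 = 240; x_3 = 104; y_3 = 120; r_3 = 72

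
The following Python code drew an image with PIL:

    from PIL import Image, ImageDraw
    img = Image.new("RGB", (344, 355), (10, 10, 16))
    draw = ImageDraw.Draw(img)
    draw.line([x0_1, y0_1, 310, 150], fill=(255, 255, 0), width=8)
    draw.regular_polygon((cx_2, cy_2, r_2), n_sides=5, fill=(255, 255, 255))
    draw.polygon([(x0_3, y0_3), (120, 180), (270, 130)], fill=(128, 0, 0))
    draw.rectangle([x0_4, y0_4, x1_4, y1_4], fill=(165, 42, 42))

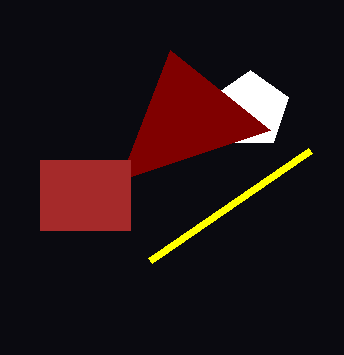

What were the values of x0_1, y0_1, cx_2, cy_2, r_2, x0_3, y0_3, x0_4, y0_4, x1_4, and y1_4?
x0_1 = 150
y0_1 = 260
cx_2 = 250
cy_2 = 110
r_2 = 40
x0_3 = 170
y0_3 = 50
x0_4 = 40
y0_4 = 160
x1_4 = 130
y1_4 = 230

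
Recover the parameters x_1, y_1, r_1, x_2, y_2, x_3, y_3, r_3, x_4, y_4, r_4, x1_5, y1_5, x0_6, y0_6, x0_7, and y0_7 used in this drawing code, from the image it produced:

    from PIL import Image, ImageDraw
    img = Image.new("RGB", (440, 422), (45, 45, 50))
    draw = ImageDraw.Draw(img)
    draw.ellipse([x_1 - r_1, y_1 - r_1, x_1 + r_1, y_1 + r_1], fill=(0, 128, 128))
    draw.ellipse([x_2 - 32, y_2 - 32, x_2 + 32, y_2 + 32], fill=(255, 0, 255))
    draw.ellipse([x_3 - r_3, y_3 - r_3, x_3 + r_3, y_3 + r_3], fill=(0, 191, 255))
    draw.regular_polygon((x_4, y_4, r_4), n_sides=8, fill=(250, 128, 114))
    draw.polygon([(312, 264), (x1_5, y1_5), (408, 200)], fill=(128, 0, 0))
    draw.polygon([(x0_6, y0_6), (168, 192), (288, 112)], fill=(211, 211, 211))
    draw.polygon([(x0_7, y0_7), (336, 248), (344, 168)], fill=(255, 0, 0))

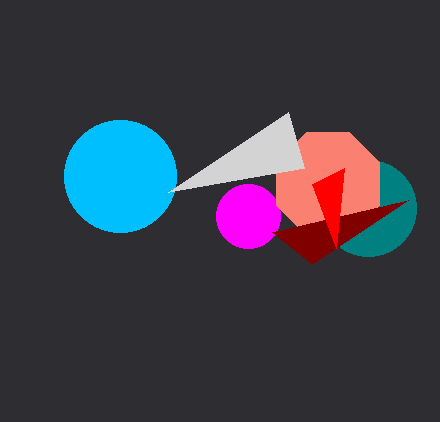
x_1 = 368, y_1 = 208, r_1 = 48, x_2 = 248, y_2 = 216, x_3 = 120, y_3 = 176, r_3 = 56, x_4 = 328, y_4 = 184, r_4 = 56, x1_5 = 272, y1_5 = 232, x0_6 = 304, y0_6 = 168, x0_7 = 312, y0_7 = 184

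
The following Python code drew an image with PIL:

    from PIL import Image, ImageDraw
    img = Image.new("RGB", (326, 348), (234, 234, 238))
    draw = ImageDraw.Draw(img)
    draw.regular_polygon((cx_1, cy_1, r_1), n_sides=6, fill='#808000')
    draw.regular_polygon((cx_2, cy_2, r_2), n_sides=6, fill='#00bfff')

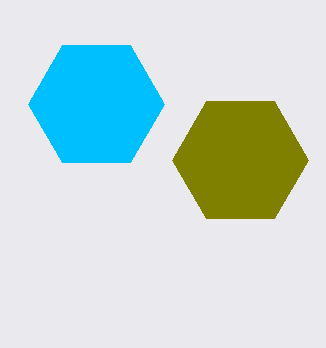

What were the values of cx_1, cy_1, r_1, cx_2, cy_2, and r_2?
cx_1 = 240; cy_1 = 160; r_1 = 68; cx_2 = 96; cy_2 = 104; r_2 = 68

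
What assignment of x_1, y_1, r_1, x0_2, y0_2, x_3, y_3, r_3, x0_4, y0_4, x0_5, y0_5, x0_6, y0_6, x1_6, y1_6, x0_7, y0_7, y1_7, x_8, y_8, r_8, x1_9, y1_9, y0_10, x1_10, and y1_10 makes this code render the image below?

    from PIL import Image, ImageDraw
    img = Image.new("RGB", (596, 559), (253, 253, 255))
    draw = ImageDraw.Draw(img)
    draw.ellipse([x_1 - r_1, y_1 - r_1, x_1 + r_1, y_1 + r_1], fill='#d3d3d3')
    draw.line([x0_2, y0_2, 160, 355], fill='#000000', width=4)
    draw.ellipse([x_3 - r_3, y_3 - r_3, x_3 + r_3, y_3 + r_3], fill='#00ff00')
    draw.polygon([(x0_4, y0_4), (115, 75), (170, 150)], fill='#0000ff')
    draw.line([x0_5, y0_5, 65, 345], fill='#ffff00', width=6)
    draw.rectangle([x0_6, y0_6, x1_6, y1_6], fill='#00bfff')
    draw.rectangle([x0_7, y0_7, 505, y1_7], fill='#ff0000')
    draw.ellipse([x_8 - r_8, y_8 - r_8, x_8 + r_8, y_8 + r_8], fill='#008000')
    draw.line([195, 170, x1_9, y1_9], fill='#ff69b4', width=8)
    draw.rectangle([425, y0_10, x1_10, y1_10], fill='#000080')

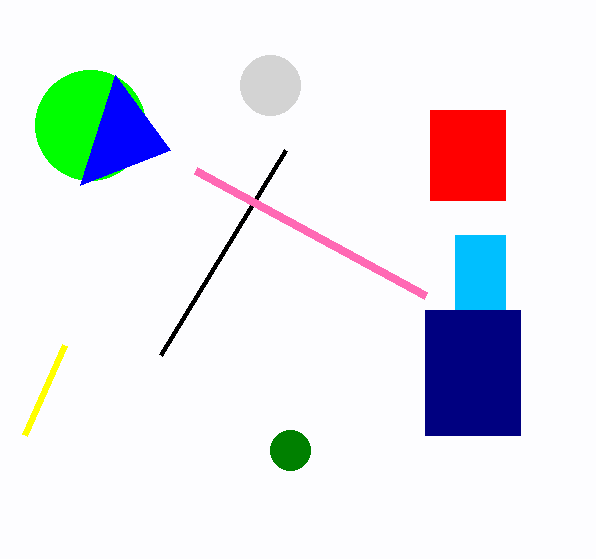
x_1 = 270; y_1 = 85; r_1 = 30; x0_2 = 285; y0_2 = 150; x_3 = 90; y_3 = 125; r_3 = 55; x0_4 = 80; y0_4 = 185; x0_5 = 25; y0_5 = 435; x0_6 = 455; y0_6 = 235; x1_6 = 505; y1_6 = 310; x0_7 = 430; y0_7 = 110; y1_7 = 200; x_8 = 290; y_8 = 450; r_8 = 20; x1_9 = 425; y1_9 = 295; y0_10 = 310; x1_10 = 520; y1_10 = 435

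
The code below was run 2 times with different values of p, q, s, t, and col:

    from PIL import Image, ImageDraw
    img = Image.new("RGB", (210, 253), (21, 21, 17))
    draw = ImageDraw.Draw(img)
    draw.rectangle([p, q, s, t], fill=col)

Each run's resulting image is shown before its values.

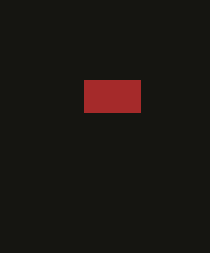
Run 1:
p = 84
q = 80
s = 140
t = 112
col = 'brown'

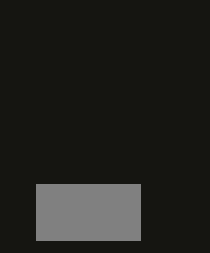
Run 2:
p = 36
q = 184
s = 140
t = 240
col = 'gray'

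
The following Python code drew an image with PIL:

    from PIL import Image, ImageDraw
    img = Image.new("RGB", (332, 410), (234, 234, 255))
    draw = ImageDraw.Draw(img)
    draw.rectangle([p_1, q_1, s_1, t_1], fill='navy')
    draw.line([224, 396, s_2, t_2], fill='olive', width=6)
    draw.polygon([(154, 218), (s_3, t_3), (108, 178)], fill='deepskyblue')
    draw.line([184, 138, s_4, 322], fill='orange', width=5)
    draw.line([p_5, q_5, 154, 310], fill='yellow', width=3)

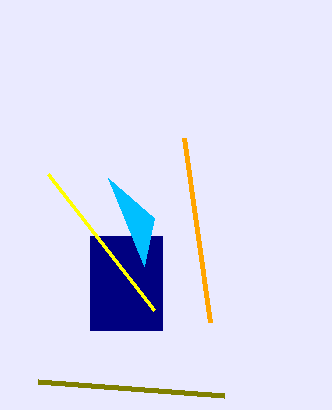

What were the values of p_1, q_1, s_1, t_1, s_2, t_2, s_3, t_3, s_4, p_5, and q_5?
p_1 = 90, q_1 = 236, s_1 = 162, t_1 = 330, s_2 = 38, t_2 = 382, s_3 = 144, t_3 = 266, s_4 = 210, p_5 = 48, q_5 = 174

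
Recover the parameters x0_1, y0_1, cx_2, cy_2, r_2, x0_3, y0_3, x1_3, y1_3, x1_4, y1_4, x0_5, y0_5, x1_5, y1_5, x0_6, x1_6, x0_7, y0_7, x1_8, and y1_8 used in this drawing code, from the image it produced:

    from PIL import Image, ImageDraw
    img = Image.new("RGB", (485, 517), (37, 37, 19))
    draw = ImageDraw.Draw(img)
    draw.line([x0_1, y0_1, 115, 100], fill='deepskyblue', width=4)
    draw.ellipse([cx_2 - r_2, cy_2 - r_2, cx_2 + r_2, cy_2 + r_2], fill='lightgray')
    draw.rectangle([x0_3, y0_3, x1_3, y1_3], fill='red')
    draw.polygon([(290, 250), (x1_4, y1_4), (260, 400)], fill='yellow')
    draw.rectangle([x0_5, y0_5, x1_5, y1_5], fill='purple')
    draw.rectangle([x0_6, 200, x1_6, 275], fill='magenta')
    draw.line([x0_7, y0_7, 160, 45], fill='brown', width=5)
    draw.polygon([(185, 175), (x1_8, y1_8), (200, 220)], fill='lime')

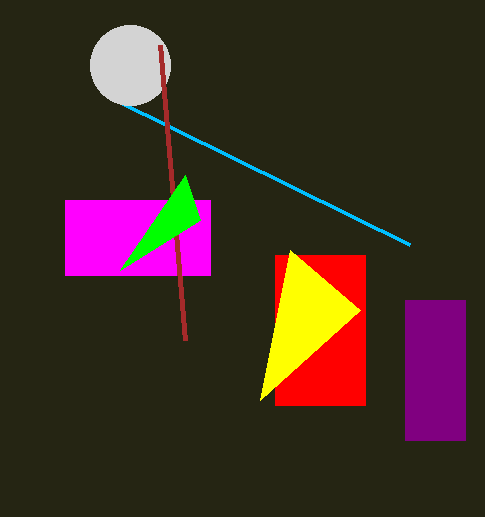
x0_1 = 410, y0_1 = 245, cx_2 = 130, cy_2 = 65, r_2 = 40, x0_3 = 275, y0_3 = 255, x1_3 = 365, y1_3 = 405, x1_4 = 360, y1_4 = 310, x0_5 = 405, y0_5 = 300, x1_5 = 465, y1_5 = 440, x0_6 = 65, x1_6 = 210, x0_7 = 185, y0_7 = 340, x1_8 = 120, y1_8 = 270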